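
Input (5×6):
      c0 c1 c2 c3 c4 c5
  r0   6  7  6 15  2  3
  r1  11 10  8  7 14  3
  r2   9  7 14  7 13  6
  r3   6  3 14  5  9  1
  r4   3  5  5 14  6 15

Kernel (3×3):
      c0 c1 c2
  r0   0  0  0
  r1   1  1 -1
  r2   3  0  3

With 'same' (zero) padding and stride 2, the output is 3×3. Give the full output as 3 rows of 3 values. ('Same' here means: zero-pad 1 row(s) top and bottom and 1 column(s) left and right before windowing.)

29 49 44
11 38 32
-2 -4 5

Output[0,0]: The receptive field on the zero-padded input at this output position is [0 0 0 / 0 6 7 / 0 11 10]. Elementwise product with the kernel and sum: 0·1 + 6·1 + 7·-1 + 0·3 + 10·3.
Output[0,1]: The receptive field on the zero-padded input at this output position is [0 0 0 / 7 6 15 / 10 8 7]. Elementwise product with the kernel and sum: 7·1 + 6·1 + 15·-1 + 10·3 + 7·3.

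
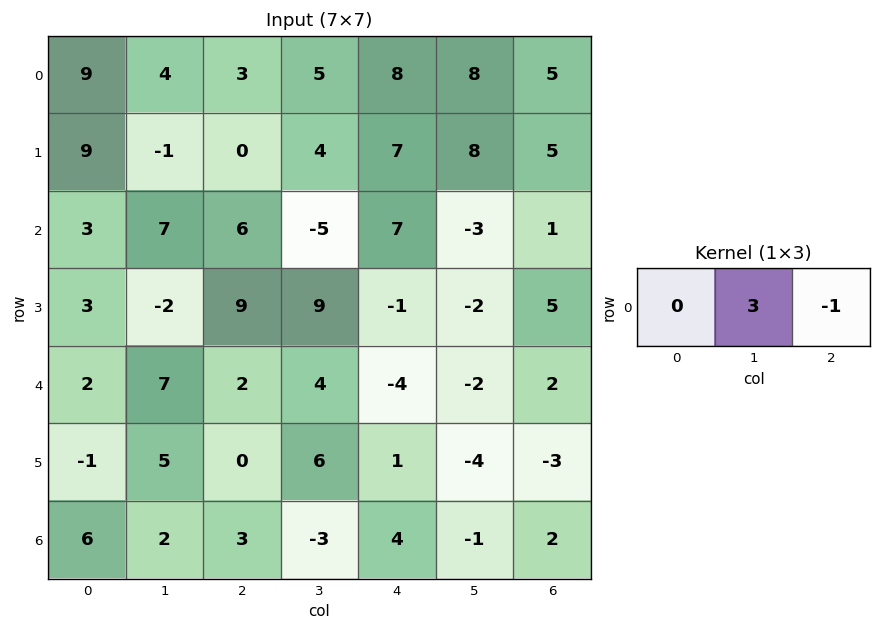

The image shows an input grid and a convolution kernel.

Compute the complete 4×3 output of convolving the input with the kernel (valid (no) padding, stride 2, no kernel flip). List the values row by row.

9 7 19
15 -22 -10
19 16 -8
3 -13 -5

Output[0,0]: The receptive field on the input at this output position is [9 4 3]. Elementwise product with the kernel and sum: 4·3 + 3·-1.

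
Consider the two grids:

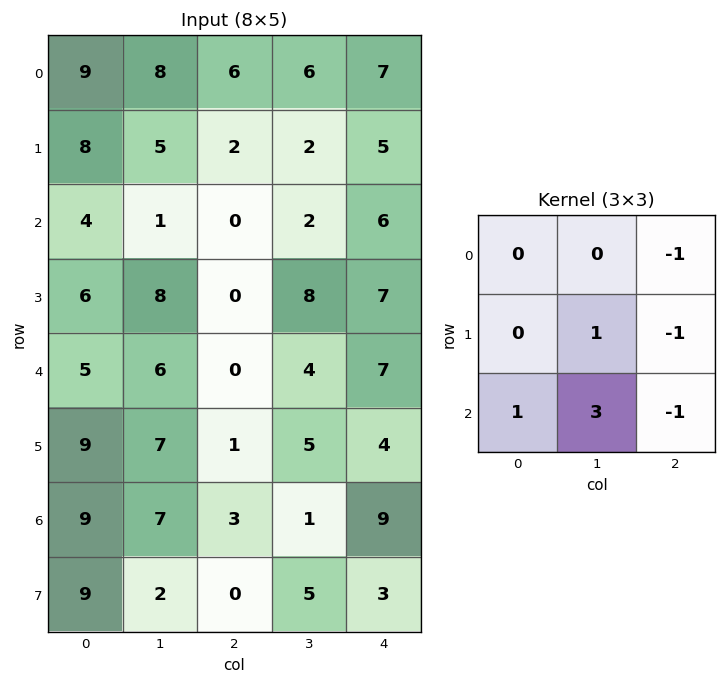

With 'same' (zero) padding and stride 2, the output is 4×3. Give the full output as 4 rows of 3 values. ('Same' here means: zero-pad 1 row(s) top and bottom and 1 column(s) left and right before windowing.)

Output[0,0]: The receptive field on the zero-padded input at this output position is [0 0 0 / 0 9 8 / 0 8 5]. Elementwise product with the kernel and sum: 0·-1 + 9·1 + 8·-1 + 0·1 + 8·3 + 5·-1.

20 9 24
8 -4 35
11 -7 24
20 -6 23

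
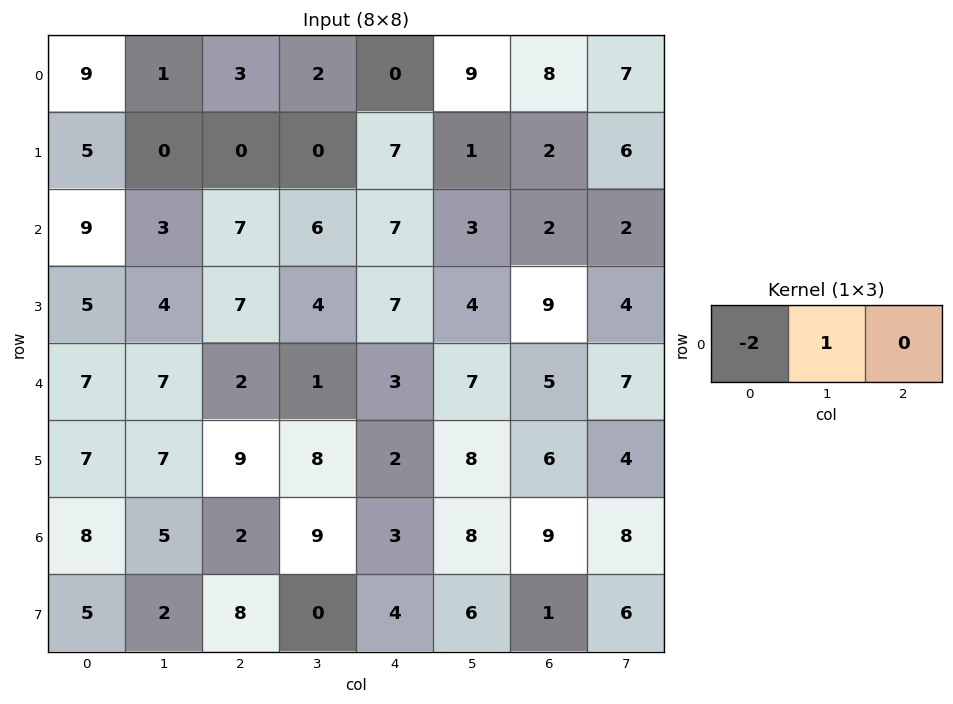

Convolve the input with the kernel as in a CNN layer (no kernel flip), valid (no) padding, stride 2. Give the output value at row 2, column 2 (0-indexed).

The receptive field on the input at this output position is [3 7 5]. Elementwise product with the kernel and sum: 3·-2 + 7·1.

1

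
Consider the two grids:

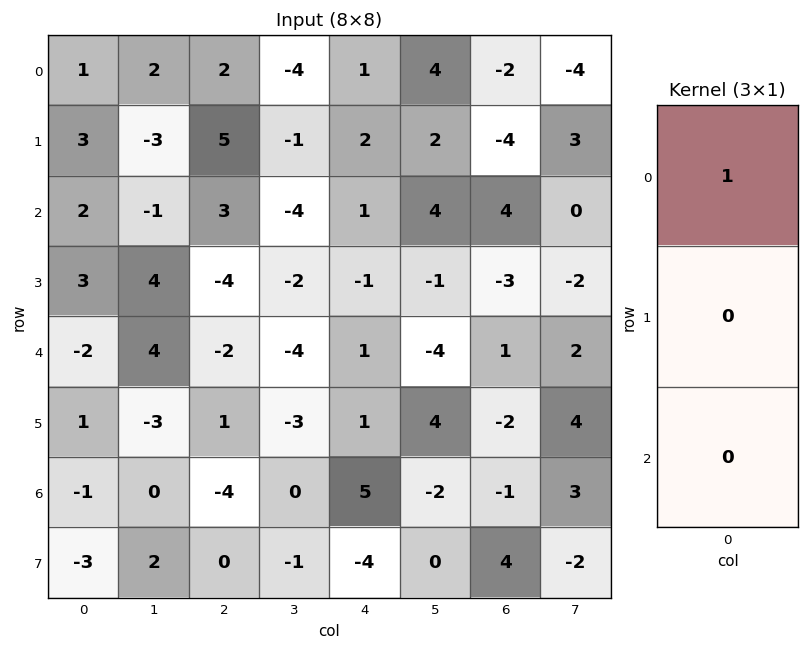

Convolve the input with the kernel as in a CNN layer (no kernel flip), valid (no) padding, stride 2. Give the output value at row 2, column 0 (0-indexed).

The receptive field on the input at this output position is [-2 / 1 / -1]. Elementwise product with the kernel and sum: -2·1.

-2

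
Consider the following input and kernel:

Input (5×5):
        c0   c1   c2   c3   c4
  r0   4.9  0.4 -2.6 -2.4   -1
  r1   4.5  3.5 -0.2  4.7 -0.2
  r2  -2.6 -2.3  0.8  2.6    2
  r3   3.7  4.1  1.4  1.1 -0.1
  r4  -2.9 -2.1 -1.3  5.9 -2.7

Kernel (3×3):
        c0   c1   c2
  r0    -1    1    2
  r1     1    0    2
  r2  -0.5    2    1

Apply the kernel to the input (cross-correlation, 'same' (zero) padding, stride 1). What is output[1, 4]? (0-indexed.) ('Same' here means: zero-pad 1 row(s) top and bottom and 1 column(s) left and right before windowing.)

The receptive field on the zero-padded input at this output position is [-2.4 -1 0 / 4.7 -0.2 0 / 2.6 2 0]. Elementwise product with the kernel and sum: -2.4·-1 + -1·1 + 0·2 + 4.7·1 + 0·2 + 2.6·-0.5 + 2·2 + 0·1.

8.8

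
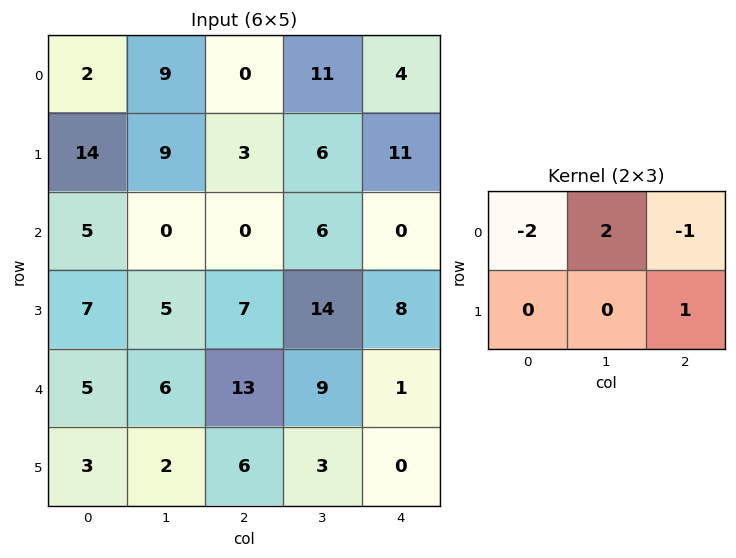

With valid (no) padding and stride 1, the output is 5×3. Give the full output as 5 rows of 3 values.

17 -23 29
-13 -12 -5
-3 8 20
2 -1 7
-5 8 -9

Output[0,0]: The receptive field on the input at this output position is [2 9 0 / 14 9 3]. Elementwise product with the kernel and sum: 2·-2 + 9·2 + 0·-1 + 3·1.
Output[0,1]: The receptive field on the input at this output position is [9 0 11 / 9 3 6]. Elementwise product with the kernel and sum: 9·-2 + 0·2 + 11·-1 + 6·1.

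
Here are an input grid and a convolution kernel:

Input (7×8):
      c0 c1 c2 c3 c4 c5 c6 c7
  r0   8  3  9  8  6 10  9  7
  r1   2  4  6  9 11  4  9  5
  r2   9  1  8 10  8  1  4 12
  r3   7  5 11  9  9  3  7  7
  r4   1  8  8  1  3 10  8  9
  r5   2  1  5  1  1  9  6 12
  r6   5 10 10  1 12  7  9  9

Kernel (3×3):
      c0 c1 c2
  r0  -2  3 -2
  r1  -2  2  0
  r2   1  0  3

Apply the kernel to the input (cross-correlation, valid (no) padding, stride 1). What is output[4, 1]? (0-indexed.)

27

The receptive field on the input at this output position is [8 8 1 / 1 5 1 / 10 10 1]. Elementwise product with the kernel and sum: 8·-2 + 8·3 + 1·-2 + 1·-2 + 5·2 + 10·1 + 1·3.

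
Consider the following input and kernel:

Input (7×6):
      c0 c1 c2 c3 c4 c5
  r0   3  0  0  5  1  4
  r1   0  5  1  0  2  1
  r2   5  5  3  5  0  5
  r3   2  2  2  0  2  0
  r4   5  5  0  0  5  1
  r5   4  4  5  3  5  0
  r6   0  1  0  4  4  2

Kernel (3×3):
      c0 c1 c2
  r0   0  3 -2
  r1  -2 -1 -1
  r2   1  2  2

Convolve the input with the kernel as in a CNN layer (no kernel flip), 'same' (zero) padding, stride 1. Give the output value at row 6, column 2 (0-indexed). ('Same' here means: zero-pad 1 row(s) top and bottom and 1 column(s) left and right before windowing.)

3

The receptive field on the zero-padded input at this output position is [4 5 3 / 1 0 4 / 0 0 0]. Elementwise product with the kernel and sum: 5·3 + 3·-2 + 1·-2 + 0·-1 + 4·-1 + 0·1 + 0·2 + 0·2.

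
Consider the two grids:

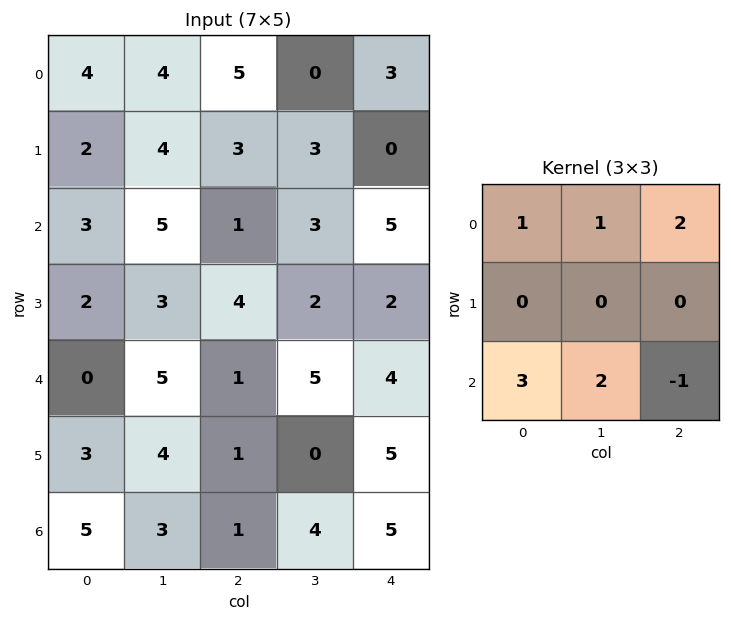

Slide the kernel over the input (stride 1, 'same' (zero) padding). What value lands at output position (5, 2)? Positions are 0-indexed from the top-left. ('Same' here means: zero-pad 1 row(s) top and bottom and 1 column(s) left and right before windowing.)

23

The receptive field on the zero-padded input at this output position is [5 1 5 / 4 1 0 / 3 1 4]. Elementwise product with the kernel and sum: 5·1 + 1·1 + 5·2 + 3·3 + 1·2 + 4·-1.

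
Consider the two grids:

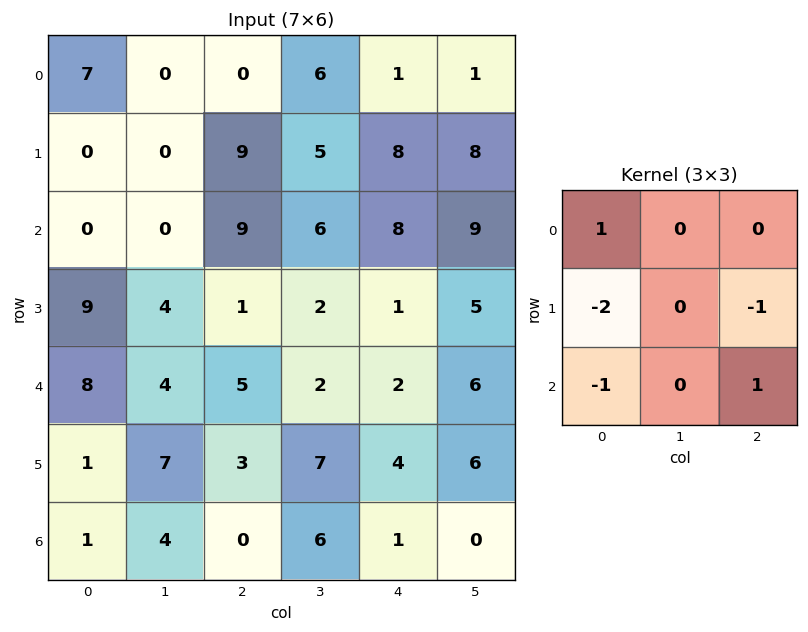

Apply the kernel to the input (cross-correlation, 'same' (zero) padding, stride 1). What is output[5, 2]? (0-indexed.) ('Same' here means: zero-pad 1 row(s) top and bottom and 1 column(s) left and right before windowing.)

The receptive field on the zero-padded input at this output position is [4 5 2 / 7 3 7 / 4 0 6]. Elementwise product with the kernel and sum: 4·1 + 7·-2 + 7·-1 + 4·-1 + 6·1.

-15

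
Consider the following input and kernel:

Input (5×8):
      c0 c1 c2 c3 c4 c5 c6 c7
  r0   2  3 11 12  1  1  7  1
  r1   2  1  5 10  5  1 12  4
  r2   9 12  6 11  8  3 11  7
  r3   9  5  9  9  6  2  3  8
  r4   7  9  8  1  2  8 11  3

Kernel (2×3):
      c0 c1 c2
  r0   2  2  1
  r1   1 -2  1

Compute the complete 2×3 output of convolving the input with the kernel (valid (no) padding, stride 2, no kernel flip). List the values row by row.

Output[0,0]: The receptive field on the input at this output position is [2 3 11 / 2 1 5]. Elementwise product with the kernel and sum: 2·2 + 3·2 + 11·1 + 2·1 + 1·-2 + 5·1.
Output[0,1]: The receptive field on the input at this output position is [11 12 1 / 5 10 5]. Elementwise product with the kernel and sum: 11·2 + 12·2 + 1·1 + 5·1 + 10·-2 + 5·1.

26 37 26
56 39 38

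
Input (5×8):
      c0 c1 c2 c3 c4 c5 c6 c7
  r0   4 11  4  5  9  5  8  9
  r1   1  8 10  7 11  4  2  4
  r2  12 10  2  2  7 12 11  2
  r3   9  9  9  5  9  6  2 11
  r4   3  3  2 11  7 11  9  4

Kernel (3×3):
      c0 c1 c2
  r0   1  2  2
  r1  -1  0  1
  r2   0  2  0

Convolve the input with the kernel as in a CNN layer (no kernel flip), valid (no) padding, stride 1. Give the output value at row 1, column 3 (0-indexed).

65

The receptive field on the input at this output position is [7 11 4 / 2 7 12 / 5 9 6]. Elementwise product with the kernel and sum: 7·1 + 11·2 + 4·2 + 2·-1 + 12·1 + 9·2.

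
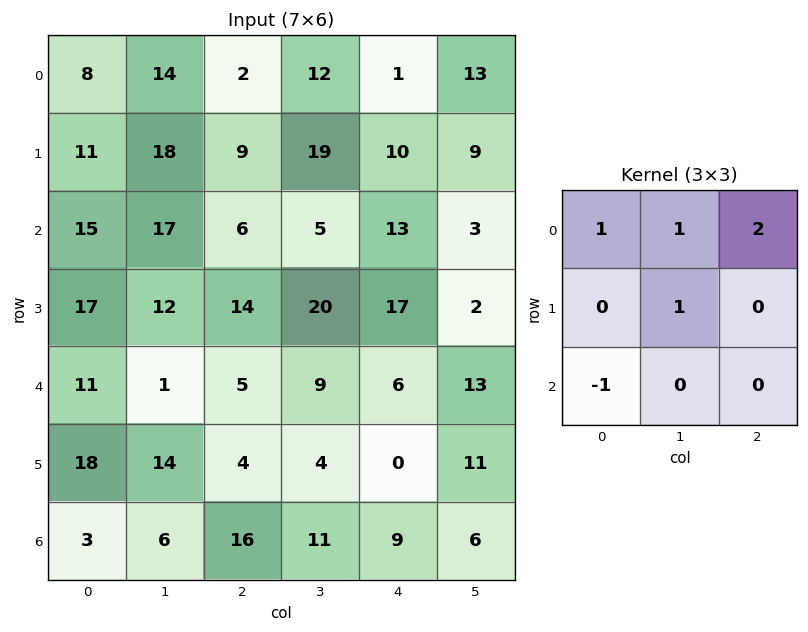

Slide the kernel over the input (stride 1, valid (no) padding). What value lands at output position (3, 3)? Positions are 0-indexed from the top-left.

The receptive field on the input at this output position is [20 17 2 / 9 6 13 / 4 0 11]. Elementwise product with the kernel and sum: 20·1 + 17·1 + 2·2 + 6·1 + 4·-1.

43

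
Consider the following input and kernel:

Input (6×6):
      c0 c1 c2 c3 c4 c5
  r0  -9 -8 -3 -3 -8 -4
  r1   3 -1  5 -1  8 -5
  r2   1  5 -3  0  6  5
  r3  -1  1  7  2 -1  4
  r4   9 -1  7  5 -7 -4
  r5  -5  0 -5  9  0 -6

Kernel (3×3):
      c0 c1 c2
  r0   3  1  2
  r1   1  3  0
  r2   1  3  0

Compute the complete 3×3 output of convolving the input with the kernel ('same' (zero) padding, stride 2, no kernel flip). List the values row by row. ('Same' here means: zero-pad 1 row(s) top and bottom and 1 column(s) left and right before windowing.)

Output[0,0]: The receptive field on the zero-padded input at this output position is [0 0 0 / 0 -9 -8 / 0 3 -1]. Elementwise product with the kernel and sum: 0·3 + 0·1 + 0·2 + 0·1 + -9·3 + 0·1 + 3·3.
Output[0,1]: The receptive field on the zero-padded input at this output position is [0 0 0 / -8 -3 -3 / -1 5 -1]. Elementwise product with the kernel and sum: 0·3 + 0·1 + 0·2 + -8·1 + -3·3 + -1·1 + 5·3.

-18 -3 -4
1 18 12
13 19 6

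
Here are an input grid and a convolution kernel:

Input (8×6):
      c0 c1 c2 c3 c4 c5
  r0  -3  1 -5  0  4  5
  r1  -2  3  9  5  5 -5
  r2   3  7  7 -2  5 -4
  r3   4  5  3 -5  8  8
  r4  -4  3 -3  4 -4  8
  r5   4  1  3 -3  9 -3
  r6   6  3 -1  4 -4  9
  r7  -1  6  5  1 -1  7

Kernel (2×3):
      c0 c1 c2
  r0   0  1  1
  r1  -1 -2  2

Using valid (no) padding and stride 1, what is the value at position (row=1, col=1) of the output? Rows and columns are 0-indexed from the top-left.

The receptive field on the input at this output position is [3 9 5 / 7 7 -2]. Elementwise product with the kernel and sum: 9·1 + 5·1 + 7·-1 + 7·-2 + -2·2.

-11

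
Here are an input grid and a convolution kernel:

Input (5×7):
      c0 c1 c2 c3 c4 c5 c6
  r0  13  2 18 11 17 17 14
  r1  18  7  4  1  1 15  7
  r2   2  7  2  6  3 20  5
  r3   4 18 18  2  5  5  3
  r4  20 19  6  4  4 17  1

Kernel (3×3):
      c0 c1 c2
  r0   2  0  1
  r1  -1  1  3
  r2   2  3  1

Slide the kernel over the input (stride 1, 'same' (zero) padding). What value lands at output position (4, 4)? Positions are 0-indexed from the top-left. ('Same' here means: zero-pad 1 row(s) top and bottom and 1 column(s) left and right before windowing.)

The receptive field on the zero-padded input at this output position is [2 5 5 / 4 4 17 / 0 0 0]. Elementwise product with the kernel and sum: 2·2 + 5·1 + 4·-1 + 4·1 + 17·3 + 0·2 + 0·3 + 0·1.

60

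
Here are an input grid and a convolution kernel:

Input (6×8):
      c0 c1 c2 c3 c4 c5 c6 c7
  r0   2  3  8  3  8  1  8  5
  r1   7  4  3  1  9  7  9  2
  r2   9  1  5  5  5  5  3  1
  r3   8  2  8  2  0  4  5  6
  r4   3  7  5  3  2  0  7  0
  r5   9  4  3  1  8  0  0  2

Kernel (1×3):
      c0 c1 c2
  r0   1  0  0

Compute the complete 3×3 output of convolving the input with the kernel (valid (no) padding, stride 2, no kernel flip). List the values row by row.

2 8 8
9 5 5
3 5 2

Output[0,0]: The receptive field on the input at this output position is [2 3 8]. Elementwise product with the kernel and sum: 2·1.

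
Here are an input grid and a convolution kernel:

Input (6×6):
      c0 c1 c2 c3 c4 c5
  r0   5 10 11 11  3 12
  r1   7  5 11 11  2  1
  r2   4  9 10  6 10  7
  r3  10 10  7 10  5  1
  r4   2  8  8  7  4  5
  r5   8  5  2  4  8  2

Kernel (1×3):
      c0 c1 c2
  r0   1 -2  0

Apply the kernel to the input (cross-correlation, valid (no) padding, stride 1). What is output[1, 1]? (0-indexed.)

-17

The receptive field on the input at this output position is [5 11 11]. Elementwise product with the kernel and sum: 5·1 + 11·-2.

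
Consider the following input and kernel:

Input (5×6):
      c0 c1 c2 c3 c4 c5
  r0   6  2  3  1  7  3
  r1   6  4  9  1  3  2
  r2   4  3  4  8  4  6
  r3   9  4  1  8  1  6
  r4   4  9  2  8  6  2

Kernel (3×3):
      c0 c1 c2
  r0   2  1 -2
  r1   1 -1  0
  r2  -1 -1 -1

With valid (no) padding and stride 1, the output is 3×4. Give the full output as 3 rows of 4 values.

Output[0,0]: The receptive field on the input at this output position is [6 2 3 / 6 4 9 / 4 3 4]. Elementwise product with the kernel and sum: 6·2 + 2·1 + 3·-2 + 6·1 + 4·-1 + 4·-1 + 3·-1 + 4·-1.

-1 -15 -15 -17
-15 1 -1 -10
-7 -22 -15 -1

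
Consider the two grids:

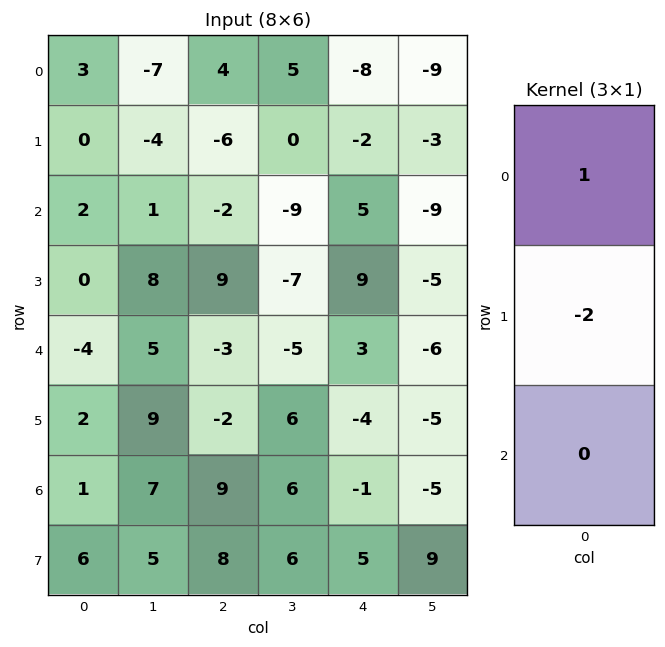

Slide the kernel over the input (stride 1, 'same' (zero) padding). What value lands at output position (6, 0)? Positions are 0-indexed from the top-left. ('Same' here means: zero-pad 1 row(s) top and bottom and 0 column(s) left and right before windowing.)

The receptive field on the zero-padded input at this output position is [2 / 1 / 6]. Elementwise product with the kernel and sum: 2·1 + 1·-2.

0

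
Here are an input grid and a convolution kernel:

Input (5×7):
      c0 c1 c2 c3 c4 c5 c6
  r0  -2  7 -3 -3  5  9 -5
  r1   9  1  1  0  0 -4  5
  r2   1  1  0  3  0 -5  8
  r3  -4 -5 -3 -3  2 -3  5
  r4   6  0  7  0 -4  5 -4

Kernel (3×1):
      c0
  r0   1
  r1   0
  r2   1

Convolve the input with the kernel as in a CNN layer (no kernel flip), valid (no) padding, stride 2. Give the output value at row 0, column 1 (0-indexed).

-3

The receptive field on the input at this output position is [-3 / 1 / 0]. Elementwise product with the kernel and sum: -3·1 + 0·1.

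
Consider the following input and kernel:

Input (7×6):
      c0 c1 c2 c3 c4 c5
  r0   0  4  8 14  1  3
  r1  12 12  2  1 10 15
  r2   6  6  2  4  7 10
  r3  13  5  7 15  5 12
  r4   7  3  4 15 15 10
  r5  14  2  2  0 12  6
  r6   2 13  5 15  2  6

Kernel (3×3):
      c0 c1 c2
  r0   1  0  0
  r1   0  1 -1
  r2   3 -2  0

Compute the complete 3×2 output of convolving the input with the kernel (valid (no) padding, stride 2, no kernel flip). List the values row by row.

Output[0,0]: The receptive field on the input at this output position is [0 4 8 / 12 12 2 / 6 6 2]. Elementwise product with the kernel and sum: 0·1 + 12·1 + 2·-1 + 6·3 + 6·-2.

16 -3
19 -6
-13 -23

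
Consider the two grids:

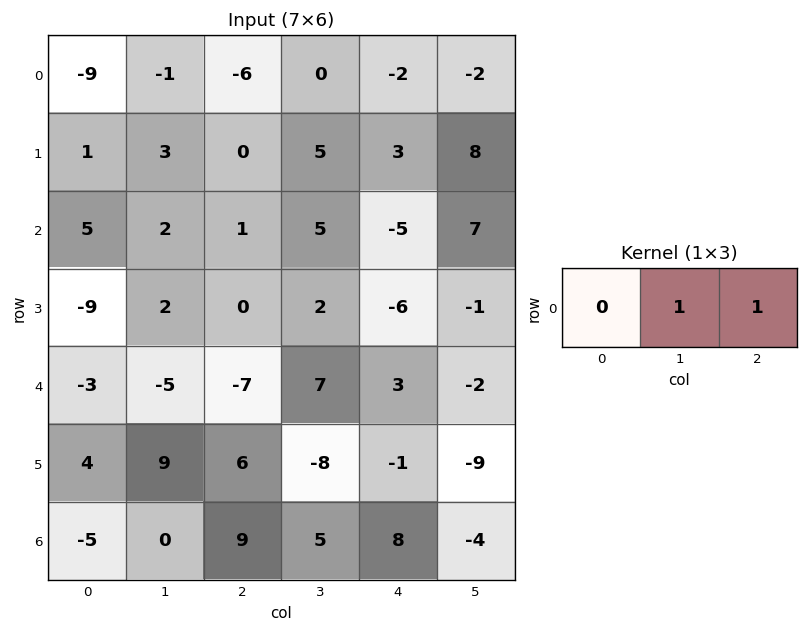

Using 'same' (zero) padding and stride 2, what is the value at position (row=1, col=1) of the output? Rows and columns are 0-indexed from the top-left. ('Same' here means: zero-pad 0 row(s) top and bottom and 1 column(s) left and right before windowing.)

6

The receptive field on the zero-padded input at this output position is [2 1 5]. Elementwise product with the kernel and sum: 1·1 + 5·1.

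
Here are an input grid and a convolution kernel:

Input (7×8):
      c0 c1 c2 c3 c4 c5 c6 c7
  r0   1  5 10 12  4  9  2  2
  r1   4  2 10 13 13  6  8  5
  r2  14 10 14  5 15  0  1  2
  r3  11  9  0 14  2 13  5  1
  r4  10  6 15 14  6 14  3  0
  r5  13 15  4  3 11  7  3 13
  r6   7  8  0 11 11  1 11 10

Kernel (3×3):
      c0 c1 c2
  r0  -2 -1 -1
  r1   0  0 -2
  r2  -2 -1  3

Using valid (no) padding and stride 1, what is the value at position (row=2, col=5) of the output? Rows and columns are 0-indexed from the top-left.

The receptive field on the input at this output position is [0 1 2 / 13 5 1 / 14 3 0]. Elementwise product with the kernel and sum: 0·-2 + 1·-1 + 2·-1 + 1·-2 + 14·-2 + 3·-1 + 0·3.

-36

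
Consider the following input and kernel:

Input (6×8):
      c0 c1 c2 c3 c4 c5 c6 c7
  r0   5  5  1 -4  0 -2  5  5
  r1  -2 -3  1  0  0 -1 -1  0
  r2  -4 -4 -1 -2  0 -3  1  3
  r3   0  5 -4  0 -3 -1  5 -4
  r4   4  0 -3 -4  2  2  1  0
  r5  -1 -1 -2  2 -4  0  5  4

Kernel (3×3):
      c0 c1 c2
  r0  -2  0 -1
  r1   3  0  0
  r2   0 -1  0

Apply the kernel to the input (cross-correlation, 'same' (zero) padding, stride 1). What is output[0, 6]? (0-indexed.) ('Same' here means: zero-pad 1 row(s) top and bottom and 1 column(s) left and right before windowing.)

-5

The receptive field on the zero-padded input at this output position is [0 0 0 / -2 5 5 / -1 -1 0]. Elementwise product with the kernel and sum: 0·-2 + 0·-1 + -2·3 + -1·-1.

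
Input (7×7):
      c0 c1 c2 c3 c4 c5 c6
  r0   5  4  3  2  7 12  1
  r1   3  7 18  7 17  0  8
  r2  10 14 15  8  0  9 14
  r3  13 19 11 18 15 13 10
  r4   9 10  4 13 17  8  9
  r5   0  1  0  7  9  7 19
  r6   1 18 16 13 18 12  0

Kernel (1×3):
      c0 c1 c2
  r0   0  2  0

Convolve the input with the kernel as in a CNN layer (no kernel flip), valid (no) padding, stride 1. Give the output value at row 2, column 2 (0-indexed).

16

The receptive field on the input at this output position is [15 8 0]. Elementwise product with the kernel and sum: 8·2.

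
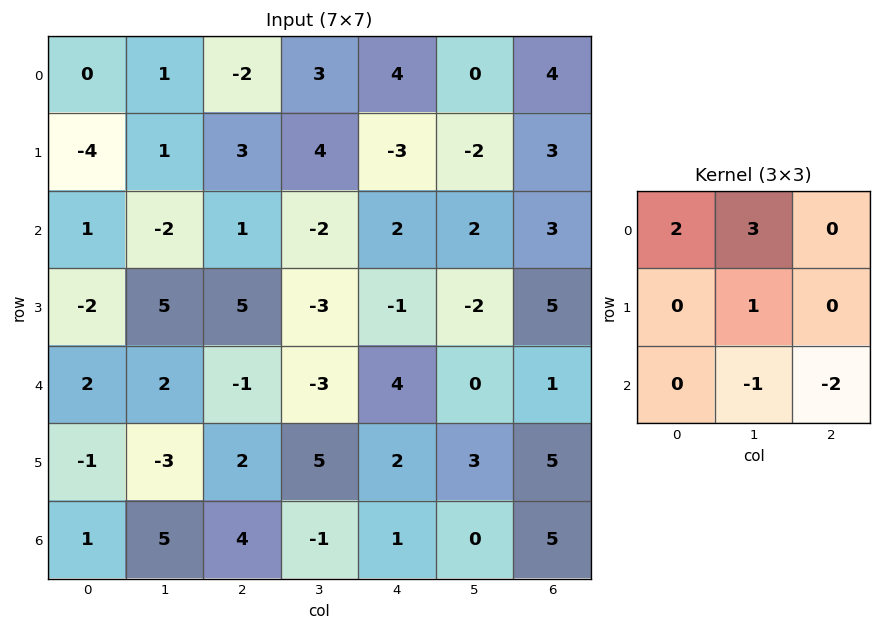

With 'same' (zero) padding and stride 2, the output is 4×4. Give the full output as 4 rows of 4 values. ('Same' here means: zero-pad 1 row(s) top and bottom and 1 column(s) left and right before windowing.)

Output[0,0]: The receptive field on the zero-padded input at this output position is [0 0 0 / 0 0 1 / 0 -4 1]. Elementwise product with the kernel and sum: 0·2 + 0·3 + 0·1 + -4·-1 + 1·-2.
Output[0,1]: The receptive field on the zero-padded input at this output position is [0 0 0 / 1 -2 3 / 1 3 4]. Elementwise product with the kernel and sum: 0·2 + 0·3 + -2·1 + 3·-1 + 4·-2.

2 -13 11 1
-19 13 6 3
3 12 -13 7
-2 4 17 26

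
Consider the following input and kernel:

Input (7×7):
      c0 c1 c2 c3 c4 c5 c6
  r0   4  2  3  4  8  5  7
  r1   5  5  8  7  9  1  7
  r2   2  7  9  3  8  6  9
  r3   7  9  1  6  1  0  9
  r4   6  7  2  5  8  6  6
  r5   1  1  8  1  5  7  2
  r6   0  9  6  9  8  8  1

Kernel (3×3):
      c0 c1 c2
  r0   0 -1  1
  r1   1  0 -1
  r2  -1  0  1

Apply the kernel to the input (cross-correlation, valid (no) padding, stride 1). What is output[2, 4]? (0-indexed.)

The receptive field on the input at this output position is [8 6 9 / 1 0 9 / 8 6 6]. Elementwise product with the kernel and sum: 6·-1 + 9·1 + 1·1 + 9·-1 + 8·-1 + 6·1.

-7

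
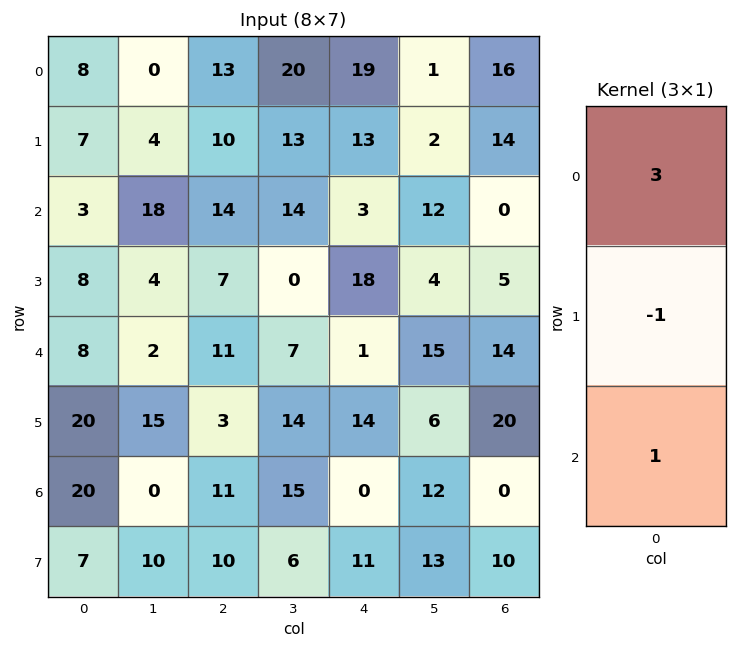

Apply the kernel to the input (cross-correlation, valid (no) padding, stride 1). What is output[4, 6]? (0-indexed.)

22

The receptive field on the input at this output position is [14 / 20 / 0]. Elementwise product with the kernel and sum: 14·3 + 20·-1 + 0·1.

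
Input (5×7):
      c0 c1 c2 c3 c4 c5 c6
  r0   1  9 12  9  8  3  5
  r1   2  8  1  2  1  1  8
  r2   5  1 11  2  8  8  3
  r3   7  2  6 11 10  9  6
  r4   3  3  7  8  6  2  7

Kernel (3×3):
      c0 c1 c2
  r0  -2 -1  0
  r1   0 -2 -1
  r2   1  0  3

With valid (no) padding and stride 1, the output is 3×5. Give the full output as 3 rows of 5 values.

Output[0,0]: The receptive field on the input at this output position is [1 9 12 / 2 8 1 / 5 1 11]. Elementwise product with the kernel and sum: 1·-2 + 9·-1 + 8·-2 + 1·-1 + 5·1 + 11·3.

10 -27 -3 -3 -12
0 -6 20 9 6
3 -9 -31 -27 -21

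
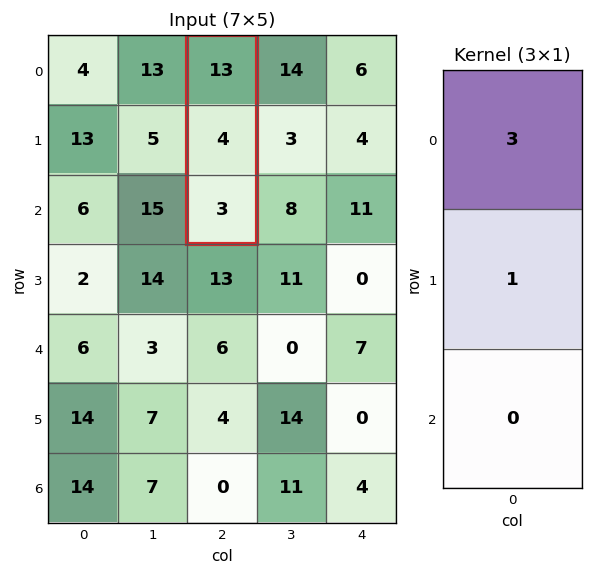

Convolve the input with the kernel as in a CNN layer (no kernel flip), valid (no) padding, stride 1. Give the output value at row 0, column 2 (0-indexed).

43

The receptive field on the input at this output position is [13 / 4 / 3]. Elementwise product with the kernel and sum: 13·3 + 4·1.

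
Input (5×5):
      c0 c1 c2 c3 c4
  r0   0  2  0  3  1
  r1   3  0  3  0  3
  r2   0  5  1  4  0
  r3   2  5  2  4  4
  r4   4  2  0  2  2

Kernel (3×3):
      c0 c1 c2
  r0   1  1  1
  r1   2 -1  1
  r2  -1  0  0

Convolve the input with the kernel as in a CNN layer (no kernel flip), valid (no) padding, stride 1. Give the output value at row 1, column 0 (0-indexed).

The receptive field on the input at this output position is [3 0 3 / 0 5 1 / 2 5 2]. Elementwise product with the kernel and sum: 3·1 + 0·1 + 3·1 + 0·2 + 5·-1 + 1·1 + 2·-1.

0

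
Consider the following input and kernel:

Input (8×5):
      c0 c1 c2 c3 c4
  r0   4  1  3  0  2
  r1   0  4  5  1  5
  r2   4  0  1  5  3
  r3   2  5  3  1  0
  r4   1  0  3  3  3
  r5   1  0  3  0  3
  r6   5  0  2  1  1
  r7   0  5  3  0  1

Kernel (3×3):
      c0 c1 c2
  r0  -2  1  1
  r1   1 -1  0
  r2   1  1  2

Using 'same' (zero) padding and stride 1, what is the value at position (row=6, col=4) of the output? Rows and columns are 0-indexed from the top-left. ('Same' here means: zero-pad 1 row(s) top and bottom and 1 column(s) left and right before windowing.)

The receptive field on the zero-padded input at this output position is [0 3 0 / 1 1 0 / 0 1 0]. Elementwise product with the kernel and sum: 0·-2 + 3·1 + 0·1 + 1·1 + 1·-1 + 0·1 + 1·1 + 0·2.

4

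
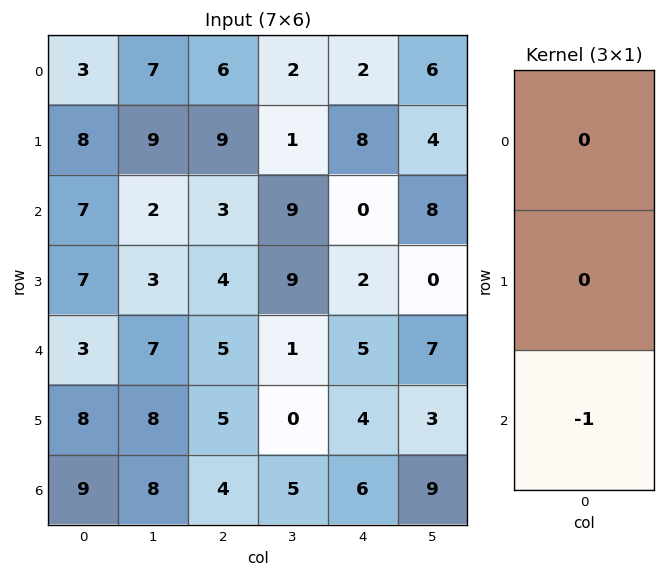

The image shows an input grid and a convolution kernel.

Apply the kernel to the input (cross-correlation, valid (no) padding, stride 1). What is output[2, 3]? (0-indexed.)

The receptive field on the input at this output position is [9 / 9 / 1]. Elementwise product with the kernel and sum: 1·-1.

-1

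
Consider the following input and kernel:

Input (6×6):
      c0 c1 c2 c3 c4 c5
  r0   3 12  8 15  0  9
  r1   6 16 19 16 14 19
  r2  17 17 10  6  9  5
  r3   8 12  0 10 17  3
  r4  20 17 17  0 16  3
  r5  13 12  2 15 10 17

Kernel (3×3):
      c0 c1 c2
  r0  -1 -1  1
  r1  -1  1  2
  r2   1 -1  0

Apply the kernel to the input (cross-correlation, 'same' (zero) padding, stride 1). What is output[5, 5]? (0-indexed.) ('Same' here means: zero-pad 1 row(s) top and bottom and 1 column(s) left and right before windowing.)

The receptive field on the zero-padded input at this output position is [16 3 0 / 10 17 0 / 0 0 0]. Elementwise product with the kernel and sum: 16·-1 + 3·-1 + 0·1 + 10·-1 + 17·1 + 0·2 + 0·1 + 0·-1.

-12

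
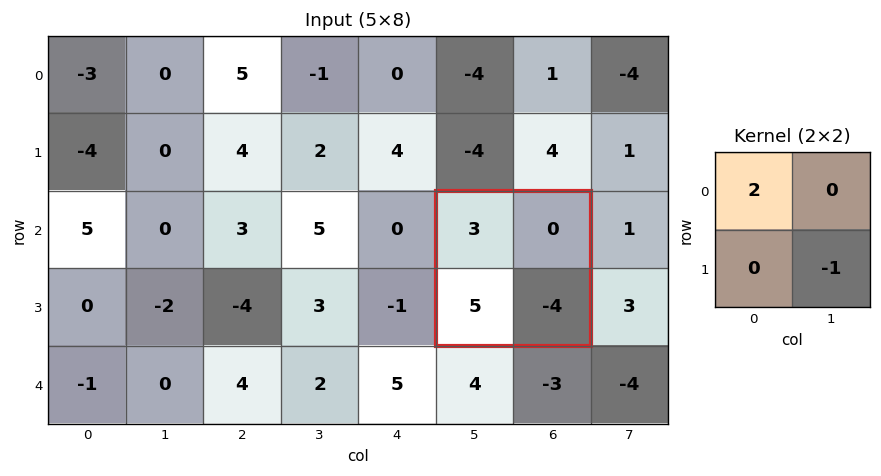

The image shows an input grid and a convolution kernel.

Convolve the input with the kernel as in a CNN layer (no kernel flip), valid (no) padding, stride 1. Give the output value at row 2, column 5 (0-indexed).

The receptive field on the input at this output position is [3 0 / 5 -4]. Elementwise product with the kernel and sum: 3·2 + -4·-1.

10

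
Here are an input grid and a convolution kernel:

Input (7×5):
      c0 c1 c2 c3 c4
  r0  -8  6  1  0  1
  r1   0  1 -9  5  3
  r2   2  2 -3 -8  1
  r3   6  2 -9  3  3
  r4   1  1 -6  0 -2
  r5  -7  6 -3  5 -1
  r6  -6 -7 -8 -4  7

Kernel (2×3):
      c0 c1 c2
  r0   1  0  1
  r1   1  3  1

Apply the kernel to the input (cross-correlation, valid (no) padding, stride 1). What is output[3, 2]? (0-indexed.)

The receptive field on the input at this output position is [-9 3 3 / -6 0 -2]. Elementwise product with the kernel and sum: -9·1 + 3·1 + -6·1 + 0·3 + -2·1.

-14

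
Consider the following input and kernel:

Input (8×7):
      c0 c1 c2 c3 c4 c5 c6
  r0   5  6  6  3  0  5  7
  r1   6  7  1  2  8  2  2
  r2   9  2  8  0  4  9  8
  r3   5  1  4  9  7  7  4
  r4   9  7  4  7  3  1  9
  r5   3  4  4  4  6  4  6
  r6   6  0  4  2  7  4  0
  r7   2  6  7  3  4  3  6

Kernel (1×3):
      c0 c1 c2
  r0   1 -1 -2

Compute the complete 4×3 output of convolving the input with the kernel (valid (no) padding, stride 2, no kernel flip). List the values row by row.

Output[0,0]: The receptive field on the input at this output position is [5 6 6]. Elementwise product with the kernel and sum: 5·1 + 6·-1 + 6·-2.

-13 3 -19
-9 0 -21
-6 -9 -16
-2 -12 3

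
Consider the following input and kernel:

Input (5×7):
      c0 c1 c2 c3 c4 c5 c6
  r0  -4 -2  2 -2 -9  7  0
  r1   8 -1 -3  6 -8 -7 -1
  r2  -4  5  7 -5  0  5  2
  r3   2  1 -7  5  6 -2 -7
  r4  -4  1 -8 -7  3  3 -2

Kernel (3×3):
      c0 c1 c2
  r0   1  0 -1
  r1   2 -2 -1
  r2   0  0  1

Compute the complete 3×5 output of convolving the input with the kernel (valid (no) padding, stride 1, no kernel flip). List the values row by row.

Output[0,0]: The receptive field on the input at this output position is [-4 -2 2 / 8 -1 -3 / -4 5 7]. Elementwise product with the kernel and sum: -4·1 + 2·-1 + 8·2 + -1·-2 + -3·-1 + 7·1.
Output[0,1]: The receptive field on the input at this output position is [-2 2 -2 / -1 -3 6 / 5 7 -5]. Elementwise product with the kernel and sum: -2·1 + -2·-1 + -1·2 + -3·-2 + 6·-1 + -5·1.

22 -7 1 31 -8
-21 -1 35 -4 -26
-10 14 -20 -7 19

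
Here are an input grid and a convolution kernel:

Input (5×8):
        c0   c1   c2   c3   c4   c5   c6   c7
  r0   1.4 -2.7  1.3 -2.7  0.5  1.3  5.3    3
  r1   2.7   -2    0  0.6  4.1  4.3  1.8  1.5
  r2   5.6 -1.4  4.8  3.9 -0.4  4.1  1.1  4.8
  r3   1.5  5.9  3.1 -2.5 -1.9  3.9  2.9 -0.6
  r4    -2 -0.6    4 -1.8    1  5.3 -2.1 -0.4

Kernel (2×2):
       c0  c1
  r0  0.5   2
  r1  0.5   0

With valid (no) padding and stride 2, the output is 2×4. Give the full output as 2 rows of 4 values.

Output[0,0]: The receptive field on the input at this output position is [1.4 -2.7 / 2.7 -2]. Elementwise product with the kernel and sum: 1.4·0.5 + -2.7·2 + 2.7·0.5.

-3.35 -4.75 4.9 9.55
0.75 11.75 7.05 11.6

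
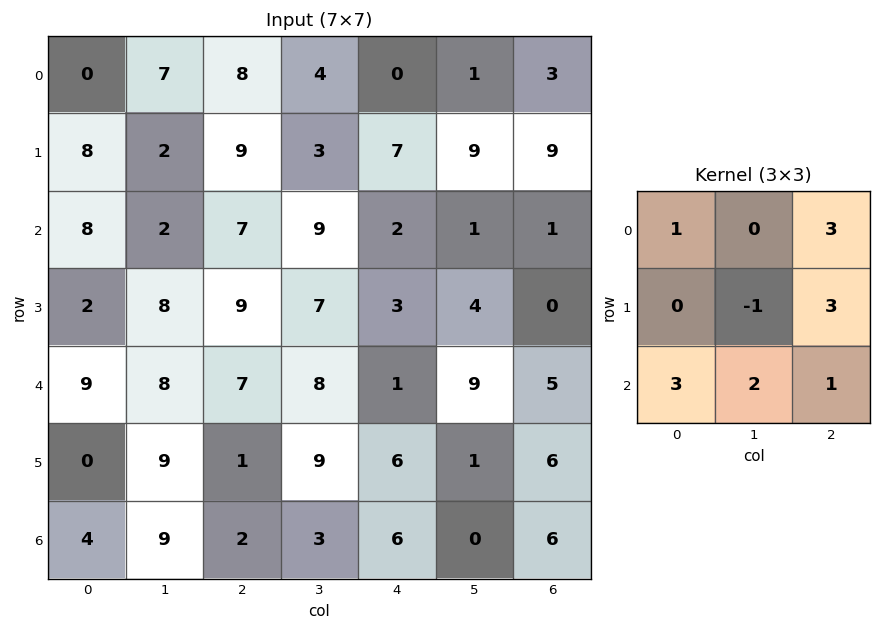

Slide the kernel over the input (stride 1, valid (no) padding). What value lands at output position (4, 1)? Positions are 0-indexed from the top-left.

The receptive field on the input at this output position is [8 7 8 / 9 1 9 / 9 2 3]. Elementwise product with the kernel and sum: 8·1 + 8·3 + 1·-1 + 9·3 + 9·3 + 2·2 + 3·1.

92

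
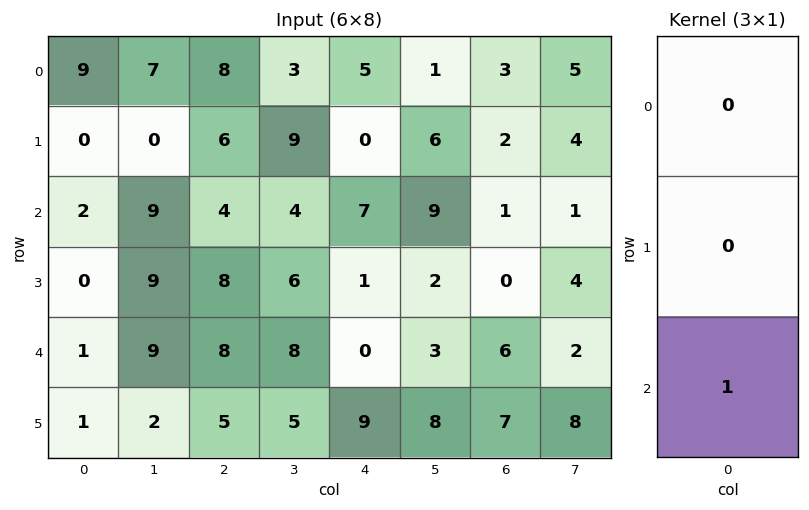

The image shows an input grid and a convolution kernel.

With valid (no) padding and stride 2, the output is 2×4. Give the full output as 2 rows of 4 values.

2 4 7 1
1 8 0 6

Output[0,0]: The receptive field on the input at this output position is [9 / 0 / 2]. Elementwise product with the kernel and sum: 2·1.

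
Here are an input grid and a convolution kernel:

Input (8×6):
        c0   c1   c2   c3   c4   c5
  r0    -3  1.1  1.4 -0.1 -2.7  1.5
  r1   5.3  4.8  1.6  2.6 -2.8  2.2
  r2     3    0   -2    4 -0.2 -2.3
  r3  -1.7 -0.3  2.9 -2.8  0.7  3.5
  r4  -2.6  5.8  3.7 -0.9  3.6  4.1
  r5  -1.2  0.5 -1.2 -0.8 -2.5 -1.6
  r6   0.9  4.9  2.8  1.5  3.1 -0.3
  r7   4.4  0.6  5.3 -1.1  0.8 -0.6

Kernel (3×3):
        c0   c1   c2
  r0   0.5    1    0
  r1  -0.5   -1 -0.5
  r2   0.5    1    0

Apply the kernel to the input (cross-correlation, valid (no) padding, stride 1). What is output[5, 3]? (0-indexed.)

-6.35

The receptive field on the input at this output position is [-0.8 -2.5 -1.6 / 1.5 3.1 -0.3 / -1.1 0.8 -0.6]. Elementwise product with the kernel and sum: -0.8·0.5 + -2.5·1 + 1.5·-0.5 + 3.1·-1 + -0.3·-0.5 + -1.1·0.5 + 0.8·1.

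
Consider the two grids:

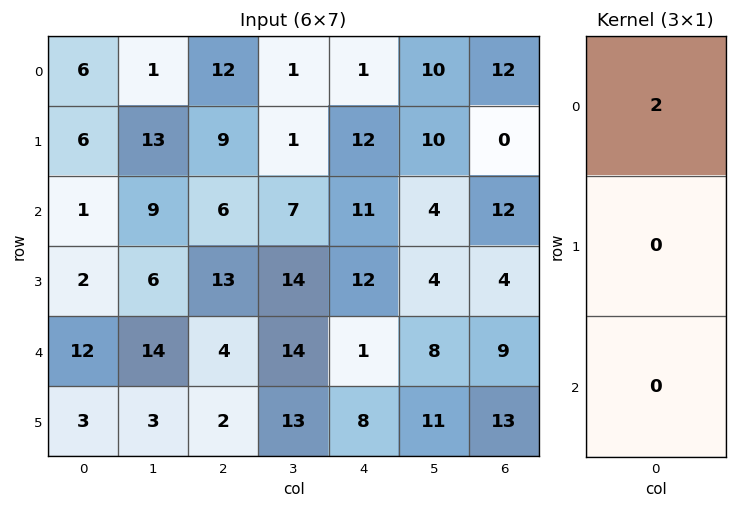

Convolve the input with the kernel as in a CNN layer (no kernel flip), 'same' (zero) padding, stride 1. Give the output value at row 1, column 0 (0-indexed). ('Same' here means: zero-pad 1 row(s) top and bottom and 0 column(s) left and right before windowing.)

12

The receptive field on the zero-padded input at this output position is [6 / 6 / 1]. Elementwise product with the kernel and sum: 6·2.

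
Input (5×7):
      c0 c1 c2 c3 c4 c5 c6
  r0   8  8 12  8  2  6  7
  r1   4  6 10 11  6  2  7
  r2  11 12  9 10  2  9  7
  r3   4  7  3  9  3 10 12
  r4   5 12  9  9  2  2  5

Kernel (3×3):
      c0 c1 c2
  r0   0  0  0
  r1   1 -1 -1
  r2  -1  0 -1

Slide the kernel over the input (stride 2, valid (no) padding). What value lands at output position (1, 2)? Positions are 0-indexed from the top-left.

-26

The receptive field on the input at this output position is [2 9 7 / 3 10 12 / 2 2 5]. Elementwise product with the kernel and sum: 3·1 + 10·-1 + 12·-1 + 2·-1 + 5·-1.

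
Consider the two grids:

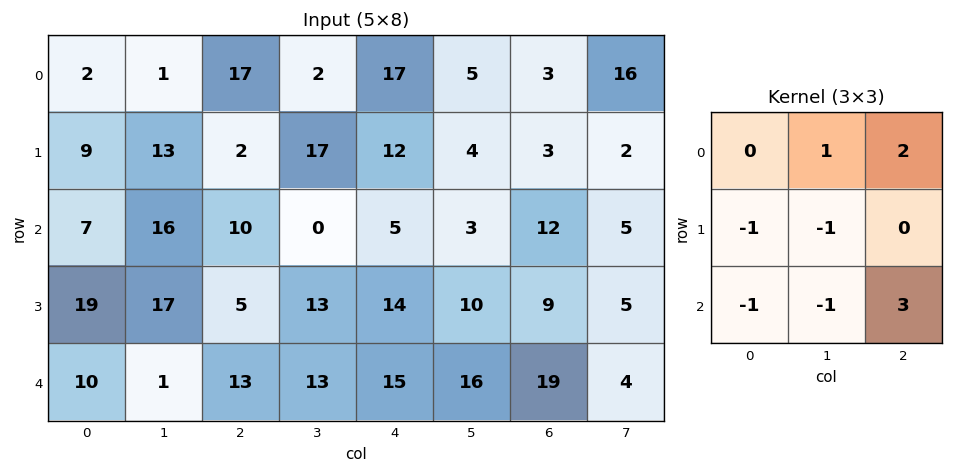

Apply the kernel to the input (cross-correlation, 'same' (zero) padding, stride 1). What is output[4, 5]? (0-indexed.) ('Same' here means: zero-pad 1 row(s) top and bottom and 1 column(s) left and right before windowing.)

The receptive field on the zero-padded input at this output position is [14 10 9 / 15 16 19 / 0 0 0]. Elementwise product with the kernel and sum: 10·1 + 9·2 + 15·-1 + 16·-1 + 0·-1 + 0·-1 + 0·3.

-3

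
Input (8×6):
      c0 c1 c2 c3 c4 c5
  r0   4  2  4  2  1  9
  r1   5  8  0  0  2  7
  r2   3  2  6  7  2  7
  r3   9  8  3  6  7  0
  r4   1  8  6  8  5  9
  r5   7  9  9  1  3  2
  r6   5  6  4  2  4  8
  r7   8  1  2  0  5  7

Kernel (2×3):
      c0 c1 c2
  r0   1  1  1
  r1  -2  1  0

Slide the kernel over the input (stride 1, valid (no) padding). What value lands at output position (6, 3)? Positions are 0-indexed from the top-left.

The receptive field on the input at this output position is [2 4 8 / 0 5 7]. Elementwise product with the kernel and sum: 2·1 + 4·1 + 8·1 + 0·-2 + 5·1.

19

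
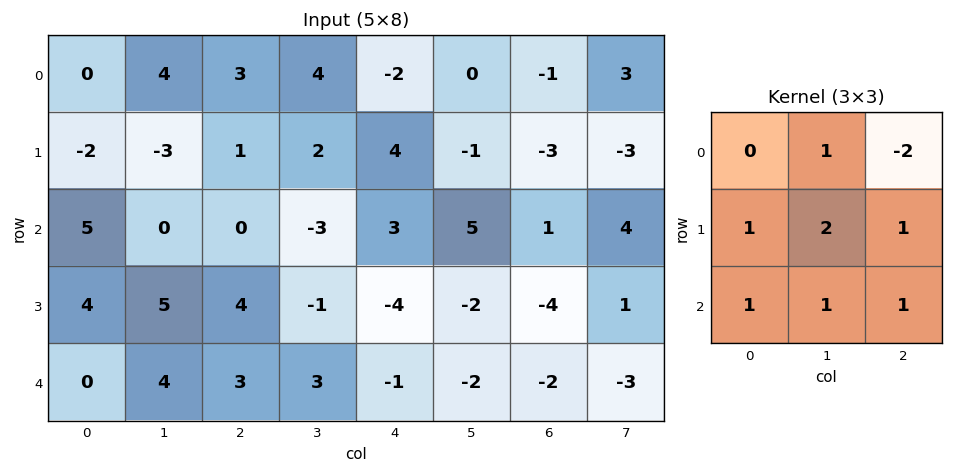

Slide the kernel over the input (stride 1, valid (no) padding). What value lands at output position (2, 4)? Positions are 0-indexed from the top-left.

The receptive field on the input at this output position is [3 5 1 / -4 -2 -4 / -1 -2 -2]. Elementwise product with the kernel and sum: 5·1 + 1·-2 + -4·1 + -2·2 + -4·1 + -1·1 + -2·1 + -2·1.

-14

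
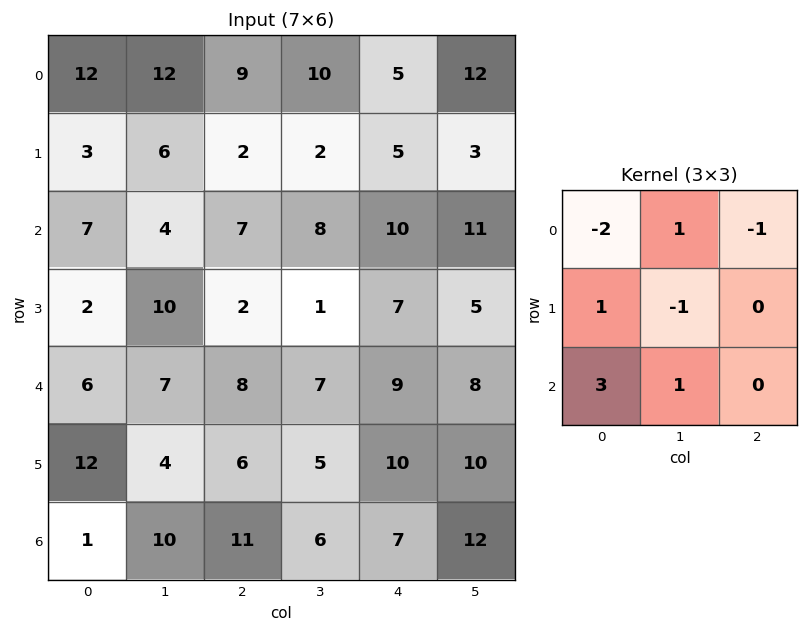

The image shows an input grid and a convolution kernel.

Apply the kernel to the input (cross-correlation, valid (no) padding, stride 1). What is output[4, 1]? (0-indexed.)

26

The receptive field on the input at this output position is [7 8 7 / 4 6 5 / 10 11 6]. Elementwise product with the kernel and sum: 7·-2 + 8·1 + 7·-1 + 4·1 + 6·-1 + 10·3 + 11·1.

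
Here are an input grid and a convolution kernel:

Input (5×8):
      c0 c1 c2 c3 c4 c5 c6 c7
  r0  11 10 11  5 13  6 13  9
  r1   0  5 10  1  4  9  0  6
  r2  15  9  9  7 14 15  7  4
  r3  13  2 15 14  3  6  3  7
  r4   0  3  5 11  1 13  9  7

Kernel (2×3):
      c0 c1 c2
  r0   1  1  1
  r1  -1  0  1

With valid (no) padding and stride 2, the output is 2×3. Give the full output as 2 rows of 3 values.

Output[0,0]: The receptive field on the input at this output position is [11 10 11 / 0 5 10]. Elementwise product with the kernel and sum: 11·1 + 10·1 + 11·1 + 0·-1 + 10·1.

42 23 28
35 18 36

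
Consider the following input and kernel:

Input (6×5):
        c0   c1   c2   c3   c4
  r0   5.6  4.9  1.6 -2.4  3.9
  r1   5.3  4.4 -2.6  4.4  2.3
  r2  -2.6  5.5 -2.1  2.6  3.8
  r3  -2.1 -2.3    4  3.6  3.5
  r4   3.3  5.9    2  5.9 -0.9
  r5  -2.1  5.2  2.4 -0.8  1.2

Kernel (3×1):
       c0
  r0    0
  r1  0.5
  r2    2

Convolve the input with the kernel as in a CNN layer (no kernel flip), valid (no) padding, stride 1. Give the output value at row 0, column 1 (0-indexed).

The receptive field on the input at this output position is [4.9 / 4.4 / 5.5]. Elementwise product with the kernel and sum: 4.4·0.5 + 5.5·2.

13.2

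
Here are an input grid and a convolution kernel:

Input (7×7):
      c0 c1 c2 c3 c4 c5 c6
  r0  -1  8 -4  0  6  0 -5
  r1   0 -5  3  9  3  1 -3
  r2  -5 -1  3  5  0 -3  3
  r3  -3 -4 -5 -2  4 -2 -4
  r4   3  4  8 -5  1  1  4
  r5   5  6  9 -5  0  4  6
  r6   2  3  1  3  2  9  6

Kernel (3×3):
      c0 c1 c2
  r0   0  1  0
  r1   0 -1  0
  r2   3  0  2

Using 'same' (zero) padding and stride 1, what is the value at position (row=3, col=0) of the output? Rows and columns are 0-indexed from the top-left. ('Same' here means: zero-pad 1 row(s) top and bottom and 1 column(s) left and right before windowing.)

6

The receptive field on the zero-padded input at this output position is [0 -5 -1 / 0 -3 -4 / 0 3 4]. Elementwise product with the kernel and sum: -5·1 + -3·-1 + 0·3 + 4·2.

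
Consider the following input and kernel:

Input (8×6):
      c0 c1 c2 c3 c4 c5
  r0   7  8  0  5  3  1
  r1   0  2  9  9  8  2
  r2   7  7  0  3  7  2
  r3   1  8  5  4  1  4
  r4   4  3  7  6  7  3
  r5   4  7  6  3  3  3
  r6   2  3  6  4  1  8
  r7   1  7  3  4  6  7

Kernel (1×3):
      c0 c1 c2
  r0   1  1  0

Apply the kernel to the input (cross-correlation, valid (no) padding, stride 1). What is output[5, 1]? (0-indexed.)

13

The receptive field on the input at this output position is [7 6 3]. Elementwise product with the kernel and sum: 7·1 + 6·1.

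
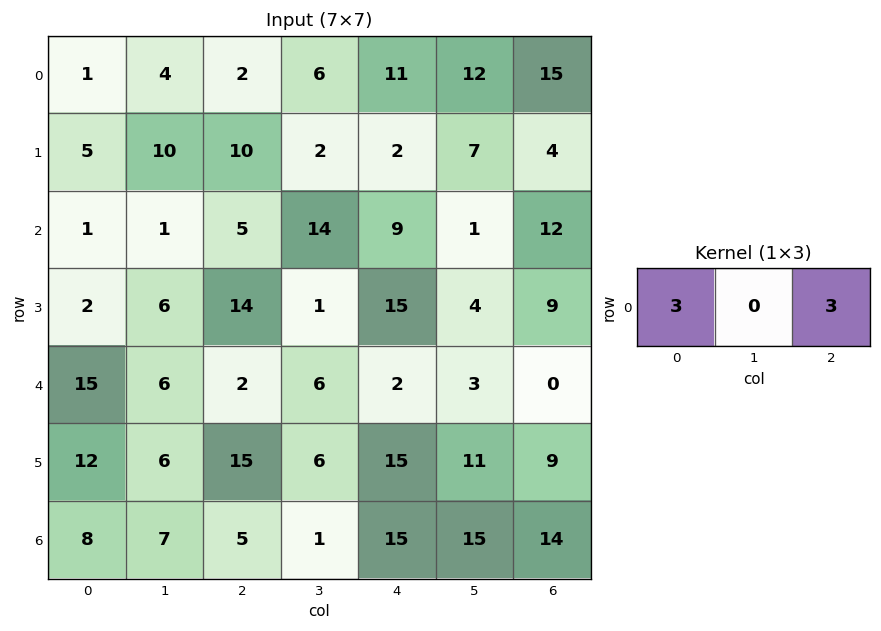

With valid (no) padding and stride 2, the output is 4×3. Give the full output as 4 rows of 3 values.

Output[0,0]: The receptive field on the input at this output position is [1 4 2]. Elementwise product with the kernel and sum: 1·3 + 2·3.
Output[0,1]: The receptive field on the input at this output position is [2 6 11]. Elementwise product with the kernel and sum: 2·3 + 11·3.

9 39 78
18 42 63
51 12 6
39 60 87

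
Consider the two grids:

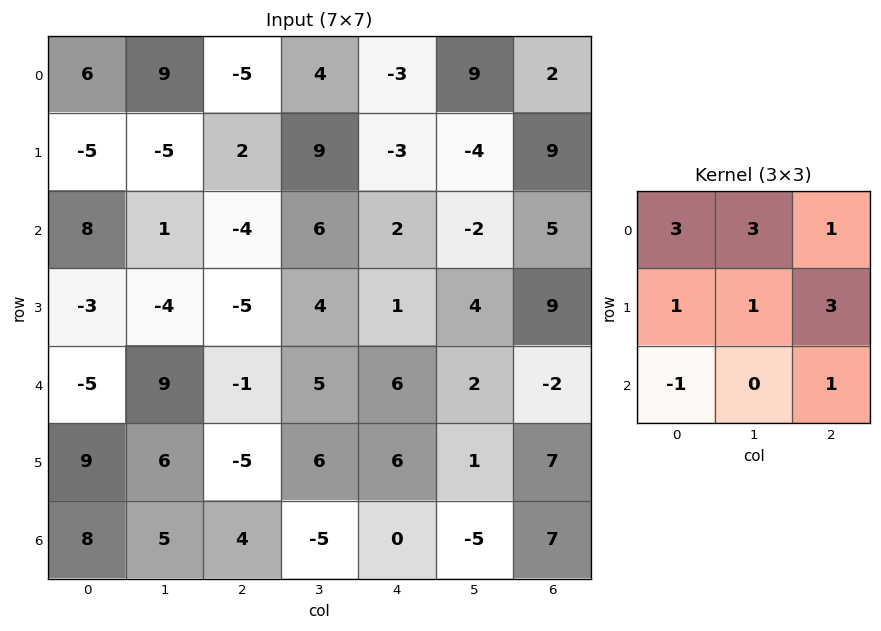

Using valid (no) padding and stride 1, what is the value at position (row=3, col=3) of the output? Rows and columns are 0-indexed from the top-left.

31

The receptive field on the input at this output position is [4 1 4 / 5 6 2 / 6 6 1]. Elementwise product with the kernel and sum: 4·3 + 1·3 + 4·1 + 5·1 + 6·1 + 2·3 + 6·-1 + 1·1.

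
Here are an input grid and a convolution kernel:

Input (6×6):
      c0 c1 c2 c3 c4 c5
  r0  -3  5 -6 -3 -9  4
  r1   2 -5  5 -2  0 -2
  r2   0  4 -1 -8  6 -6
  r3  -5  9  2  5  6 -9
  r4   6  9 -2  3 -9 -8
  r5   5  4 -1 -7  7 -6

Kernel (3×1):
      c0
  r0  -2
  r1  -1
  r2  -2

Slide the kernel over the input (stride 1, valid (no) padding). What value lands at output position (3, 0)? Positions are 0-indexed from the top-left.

-6

The receptive field on the input at this output position is [-5 / 6 / 5]. Elementwise product with the kernel and sum: -5·-2 + 6·-1 + 5·-2.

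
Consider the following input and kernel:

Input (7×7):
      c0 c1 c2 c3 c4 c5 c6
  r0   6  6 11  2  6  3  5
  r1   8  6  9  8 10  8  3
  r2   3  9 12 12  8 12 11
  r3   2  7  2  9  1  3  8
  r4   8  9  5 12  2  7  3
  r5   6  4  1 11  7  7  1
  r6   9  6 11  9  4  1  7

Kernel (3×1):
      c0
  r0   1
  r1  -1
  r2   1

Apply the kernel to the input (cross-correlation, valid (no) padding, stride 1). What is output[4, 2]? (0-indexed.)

The receptive field on the input at this output position is [5 / 1 / 11]. Elementwise product with the kernel and sum: 5·1 + 1·-1 + 11·1.

15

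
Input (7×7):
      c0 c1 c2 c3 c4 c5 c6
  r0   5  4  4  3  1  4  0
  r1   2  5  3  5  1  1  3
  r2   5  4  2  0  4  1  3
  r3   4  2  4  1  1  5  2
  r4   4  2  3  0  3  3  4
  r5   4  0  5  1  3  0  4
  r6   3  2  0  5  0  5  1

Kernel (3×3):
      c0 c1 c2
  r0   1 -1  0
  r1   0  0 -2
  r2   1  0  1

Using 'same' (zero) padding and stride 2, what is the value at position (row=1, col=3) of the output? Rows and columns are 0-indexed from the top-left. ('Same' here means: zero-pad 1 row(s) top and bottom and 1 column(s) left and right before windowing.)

3

The receptive field on the zero-padded input at this output position is [1 3 0 / 1 3 0 / 5 2 0]. Elementwise product with the kernel and sum: 1·1 + 3·-1 + 0·-2 + 5·1 + 0·1.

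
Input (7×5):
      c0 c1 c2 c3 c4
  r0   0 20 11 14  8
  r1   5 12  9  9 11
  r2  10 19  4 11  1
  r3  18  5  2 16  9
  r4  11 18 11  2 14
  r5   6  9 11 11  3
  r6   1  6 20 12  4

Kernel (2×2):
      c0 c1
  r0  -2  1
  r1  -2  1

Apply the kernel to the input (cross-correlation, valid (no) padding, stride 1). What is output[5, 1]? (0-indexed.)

The receptive field on the input at this output position is [9 11 / 6 20]. Elementwise product with the kernel and sum: 9·-2 + 11·1 + 6·-2 + 20·1.

1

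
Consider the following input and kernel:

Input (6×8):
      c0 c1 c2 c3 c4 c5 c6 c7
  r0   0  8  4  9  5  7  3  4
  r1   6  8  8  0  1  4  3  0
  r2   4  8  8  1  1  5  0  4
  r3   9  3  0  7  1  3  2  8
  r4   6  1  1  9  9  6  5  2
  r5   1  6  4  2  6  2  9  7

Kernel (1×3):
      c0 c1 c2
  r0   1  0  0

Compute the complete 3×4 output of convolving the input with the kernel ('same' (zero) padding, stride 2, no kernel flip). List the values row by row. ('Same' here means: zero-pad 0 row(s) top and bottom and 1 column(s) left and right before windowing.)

Output[0,0]: The receptive field on the zero-padded input at this output position is [0 0 8]. Elementwise product with the kernel and sum: 0·1.
Output[0,1]: The receptive field on the zero-padded input at this output position is [8 4 9]. Elementwise product with the kernel and sum: 8·1.

0 8 9 7
0 8 1 5
0 1 9 6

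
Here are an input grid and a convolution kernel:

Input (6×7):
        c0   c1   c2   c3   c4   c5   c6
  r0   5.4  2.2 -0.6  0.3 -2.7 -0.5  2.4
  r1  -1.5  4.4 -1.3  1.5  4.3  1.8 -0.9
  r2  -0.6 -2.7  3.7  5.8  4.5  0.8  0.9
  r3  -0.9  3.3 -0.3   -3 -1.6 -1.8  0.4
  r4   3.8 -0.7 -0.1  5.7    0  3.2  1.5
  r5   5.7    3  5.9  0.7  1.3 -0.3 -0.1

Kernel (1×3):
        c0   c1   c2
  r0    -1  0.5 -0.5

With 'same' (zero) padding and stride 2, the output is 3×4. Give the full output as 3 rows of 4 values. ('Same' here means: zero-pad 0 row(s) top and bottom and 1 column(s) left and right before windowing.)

Output[0,0]: The receptive field on the zero-padded input at this output position is [0 5.4 2.2]. Elementwise product with the kernel and sum: 0·-1 + 5.4·0.5 + 2.2·-0.5.
Output[0,1]: The receptive field on the zero-padded input at this output position is [2.2 -0.6 0.3]. Elementwise product with the kernel and sum: 2.2·-1 + -0.6·0.5 + 0.3·-0.5.

1.6 -2.65 -1.4 1.7
1.05 1.65 -3.95 -0.35
2.25 -2.2 -7.3 -2.45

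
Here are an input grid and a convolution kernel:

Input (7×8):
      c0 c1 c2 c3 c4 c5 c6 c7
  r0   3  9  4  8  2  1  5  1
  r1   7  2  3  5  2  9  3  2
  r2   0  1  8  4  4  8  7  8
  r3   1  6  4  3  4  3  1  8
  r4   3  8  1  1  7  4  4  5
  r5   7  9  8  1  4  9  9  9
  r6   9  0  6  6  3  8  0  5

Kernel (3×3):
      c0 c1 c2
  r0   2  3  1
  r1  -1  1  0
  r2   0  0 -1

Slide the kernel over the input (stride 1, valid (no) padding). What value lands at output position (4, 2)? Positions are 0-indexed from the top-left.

The receptive field on the input at this output position is [1 1 7 / 8 1 4 / 6 6 3]. Elementwise product with the kernel and sum: 1·2 + 1·3 + 7·1 + 8·-1 + 1·1 + 3·-1.

2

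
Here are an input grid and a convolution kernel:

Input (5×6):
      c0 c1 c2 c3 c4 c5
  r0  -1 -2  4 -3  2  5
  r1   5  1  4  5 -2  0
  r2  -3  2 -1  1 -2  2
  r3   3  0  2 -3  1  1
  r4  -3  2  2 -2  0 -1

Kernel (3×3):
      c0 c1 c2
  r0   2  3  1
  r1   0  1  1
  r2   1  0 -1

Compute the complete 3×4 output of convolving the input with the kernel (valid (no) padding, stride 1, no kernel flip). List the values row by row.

-1 15 5 2
19 22 21 0
-4 5 -1 -1

Output[0,0]: The receptive field on the input at this output position is [-1 -2 4 / 5 1 4 / -3 2 -1]. Elementwise product with the kernel and sum: -1·2 + -2·3 + 4·1 + 1·1 + 4·1 + -3·1 + -1·-1.
Output[0,1]: The receptive field on the input at this output position is [-2 4 -3 / 1 4 5 / 2 -1 1]. Elementwise product with the kernel and sum: -2·2 + 4·3 + -3·1 + 4·1 + 5·1 + 2·1 + 1·-1.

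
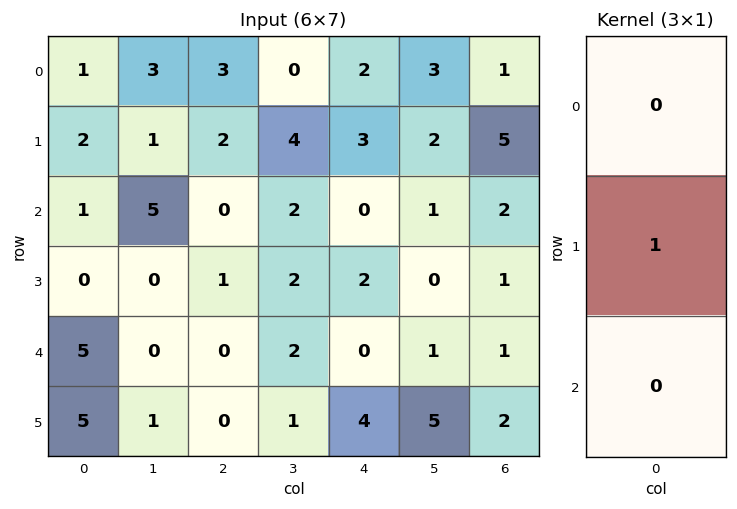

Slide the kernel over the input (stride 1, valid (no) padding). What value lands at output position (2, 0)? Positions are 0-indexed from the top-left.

The receptive field on the input at this output position is [1 / 0 / 5]. Elementwise product with the kernel and sum: 0·1.

0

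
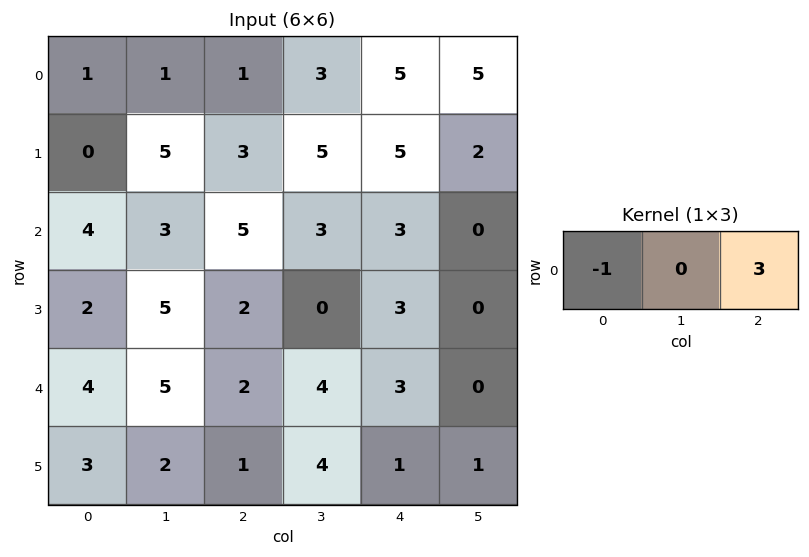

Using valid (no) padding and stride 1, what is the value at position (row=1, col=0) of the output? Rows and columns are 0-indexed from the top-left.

9

The receptive field on the input at this output position is [0 5 3]. Elementwise product with the kernel and sum: 0·-1 + 3·3.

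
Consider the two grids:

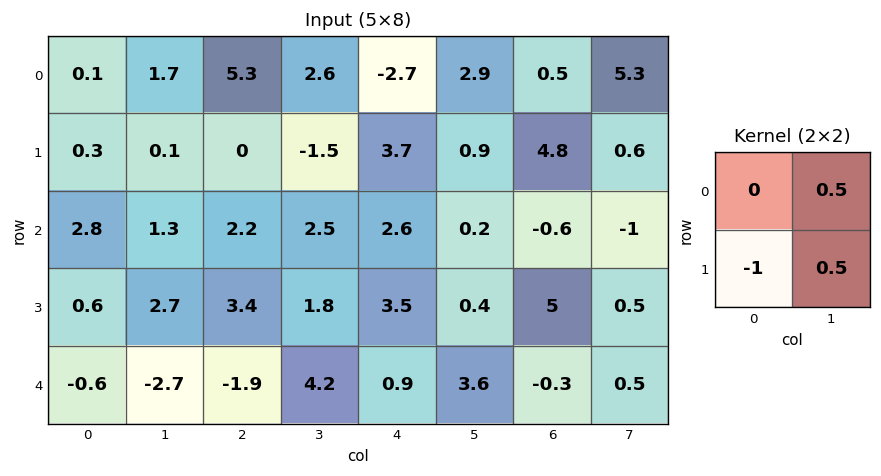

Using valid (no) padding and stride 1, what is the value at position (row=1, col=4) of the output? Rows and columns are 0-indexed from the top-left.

-2.05

The receptive field on the input at this output position is [3.7 0.9 / 2.6 0.2]. Elementwise product with the kernel and sum: 0.9·0.5 + 2.6·-1 + 0.2·0.5.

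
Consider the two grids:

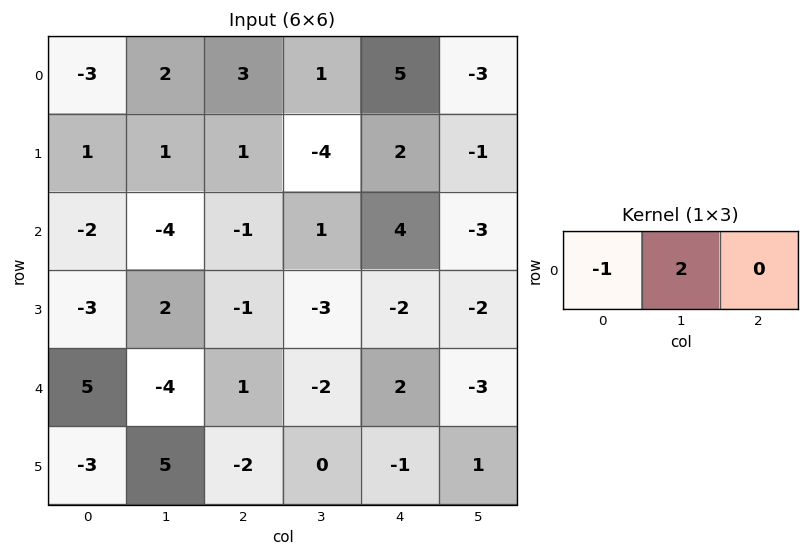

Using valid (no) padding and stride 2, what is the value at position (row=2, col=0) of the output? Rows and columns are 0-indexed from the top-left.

-13

The receptive field on the input at this output position is [5 -4 1]. Elementwise product with the kernel and sum: 5·-1 + -4·2.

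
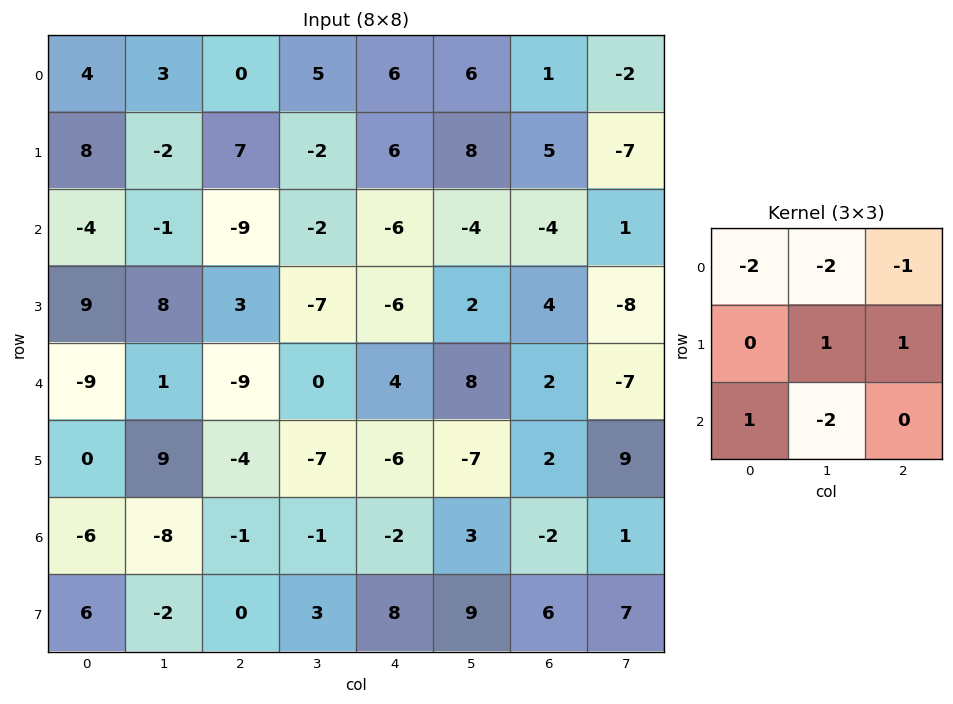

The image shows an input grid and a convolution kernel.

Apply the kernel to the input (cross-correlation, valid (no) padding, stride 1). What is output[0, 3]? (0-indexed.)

-4

The receptive field on the input at this output position is [5 6 6 / -2 6 8 / -2 -6 -4]. Elementwise product with the kernel and sum: 5·-2 + 6·-2 + 6·-1 + 6·1 + 8·1 + -2·1 + -6·-2.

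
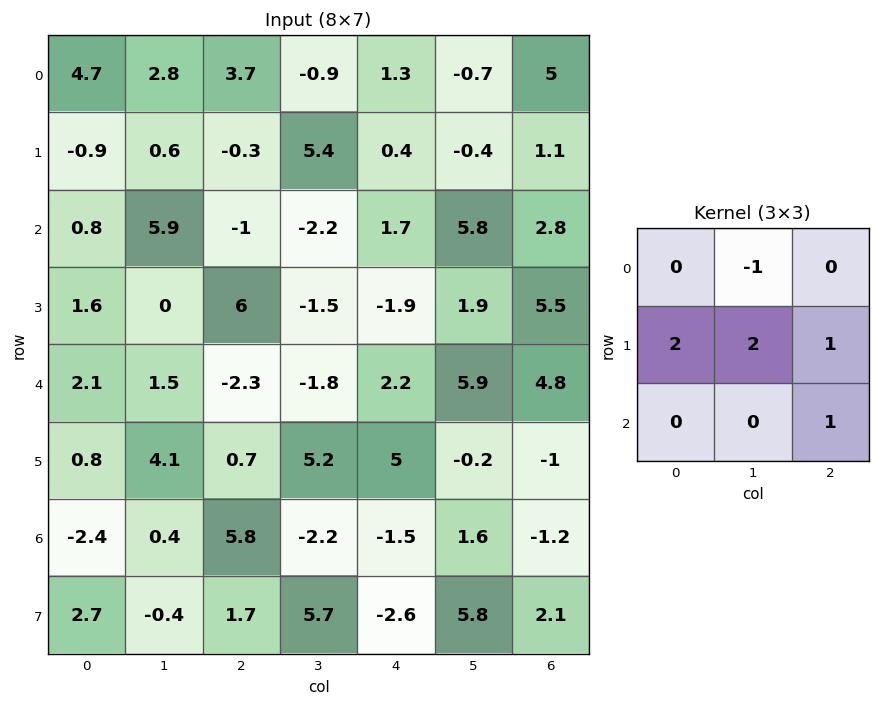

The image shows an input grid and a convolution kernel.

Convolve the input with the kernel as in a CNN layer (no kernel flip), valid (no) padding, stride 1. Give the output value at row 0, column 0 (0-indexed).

The receptive field on the input at this output position is [4.7 2.8 3.7 / -0.9 0.6 -0.3 / 0.8 5.9 -1]. Elementwise product with the kernel and sum: 2.8·-1 + -0.9·2 + 0.6·2 + -0.3·1 + -1·1.

-4.7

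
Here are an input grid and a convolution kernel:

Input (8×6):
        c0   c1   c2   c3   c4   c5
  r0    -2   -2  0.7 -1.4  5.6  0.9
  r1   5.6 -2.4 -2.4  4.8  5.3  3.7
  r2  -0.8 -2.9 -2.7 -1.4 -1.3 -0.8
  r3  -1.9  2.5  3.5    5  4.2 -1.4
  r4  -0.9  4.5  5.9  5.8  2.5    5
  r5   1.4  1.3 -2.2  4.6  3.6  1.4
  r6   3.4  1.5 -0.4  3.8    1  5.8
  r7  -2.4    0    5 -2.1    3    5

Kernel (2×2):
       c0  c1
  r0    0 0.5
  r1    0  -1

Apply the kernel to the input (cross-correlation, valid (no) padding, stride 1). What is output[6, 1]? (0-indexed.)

The receptive field on the input at this output position is [1.5 -0.4 / 0 5]. Elementwise product with the kernel and sum: -0.4·0.5 + 5·-1.

-5.2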